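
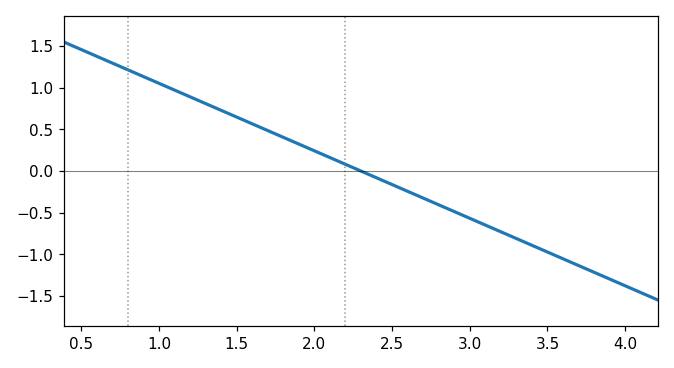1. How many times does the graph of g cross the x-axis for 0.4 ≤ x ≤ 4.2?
1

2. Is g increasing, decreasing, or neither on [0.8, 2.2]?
decreasing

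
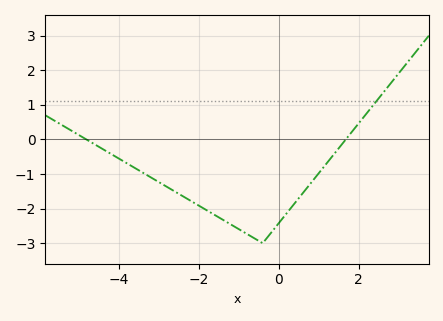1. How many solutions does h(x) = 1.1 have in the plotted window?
1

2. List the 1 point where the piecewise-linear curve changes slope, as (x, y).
(-0.4, -3)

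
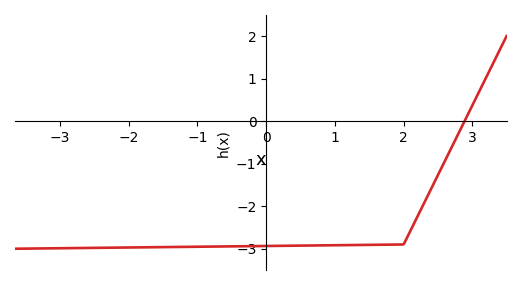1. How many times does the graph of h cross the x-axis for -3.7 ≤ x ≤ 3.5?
1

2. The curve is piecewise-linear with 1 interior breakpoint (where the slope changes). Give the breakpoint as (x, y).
(2, -2.9)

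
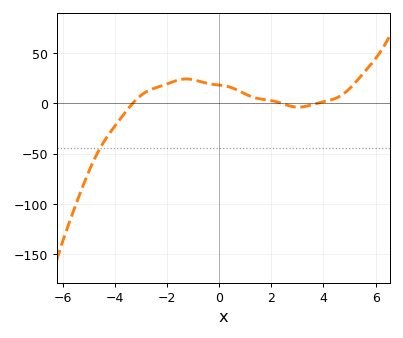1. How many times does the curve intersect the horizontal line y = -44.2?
1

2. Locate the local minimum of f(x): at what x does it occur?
3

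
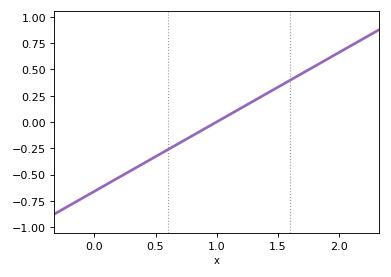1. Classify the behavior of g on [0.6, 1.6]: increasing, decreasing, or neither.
increasing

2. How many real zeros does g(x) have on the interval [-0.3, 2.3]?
1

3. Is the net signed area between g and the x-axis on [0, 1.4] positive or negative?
negative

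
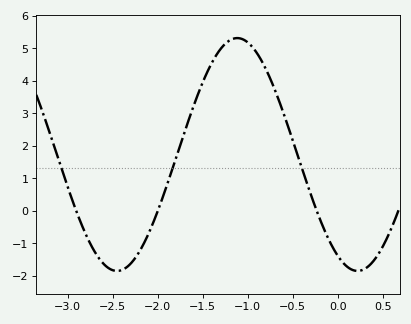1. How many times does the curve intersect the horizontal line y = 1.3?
3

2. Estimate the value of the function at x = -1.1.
5.3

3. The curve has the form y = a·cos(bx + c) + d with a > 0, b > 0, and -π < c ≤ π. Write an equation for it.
y = 3.58cos(2.4x + 2.6) + 1.73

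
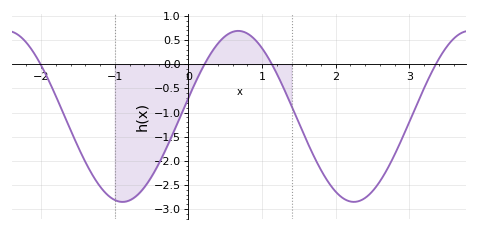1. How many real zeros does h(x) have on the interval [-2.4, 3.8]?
4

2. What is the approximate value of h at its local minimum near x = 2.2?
-2.85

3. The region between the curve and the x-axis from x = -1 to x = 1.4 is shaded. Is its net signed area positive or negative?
negative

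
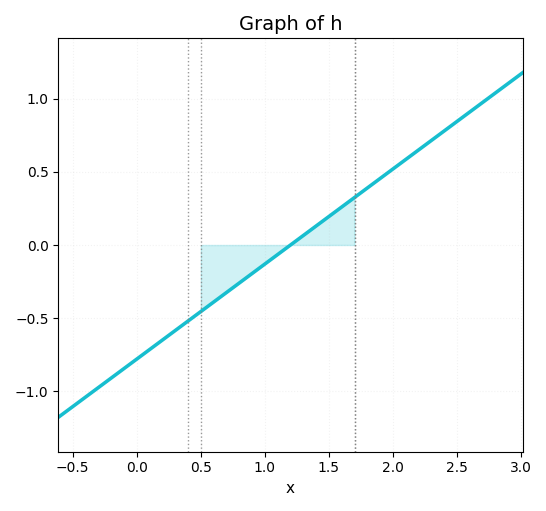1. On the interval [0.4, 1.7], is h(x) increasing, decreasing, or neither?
increasing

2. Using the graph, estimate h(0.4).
-0.52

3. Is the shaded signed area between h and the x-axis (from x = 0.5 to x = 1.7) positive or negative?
negative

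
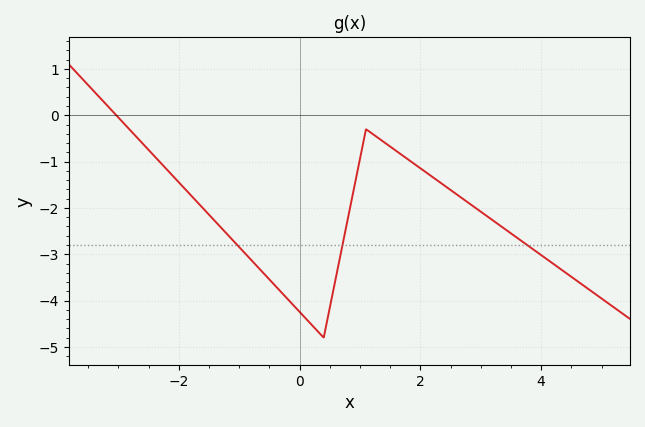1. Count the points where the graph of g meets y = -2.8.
3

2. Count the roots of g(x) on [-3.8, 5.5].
1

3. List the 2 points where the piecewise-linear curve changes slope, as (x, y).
(0.4, -4.8); (1.1, -0.3)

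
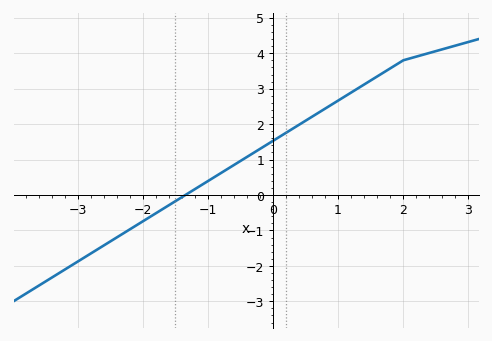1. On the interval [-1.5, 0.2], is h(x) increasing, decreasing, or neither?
increasing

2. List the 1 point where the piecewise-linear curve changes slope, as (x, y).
(2, 3.8)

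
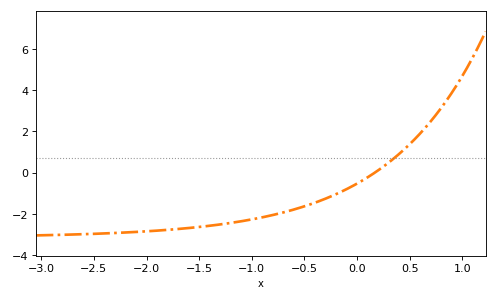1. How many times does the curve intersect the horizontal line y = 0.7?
1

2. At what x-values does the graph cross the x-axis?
0.169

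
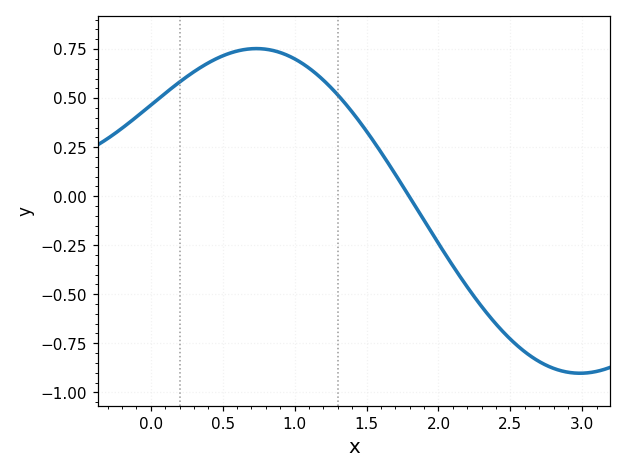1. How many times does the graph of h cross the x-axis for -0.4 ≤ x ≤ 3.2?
1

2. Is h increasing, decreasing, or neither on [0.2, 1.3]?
neither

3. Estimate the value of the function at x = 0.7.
0.752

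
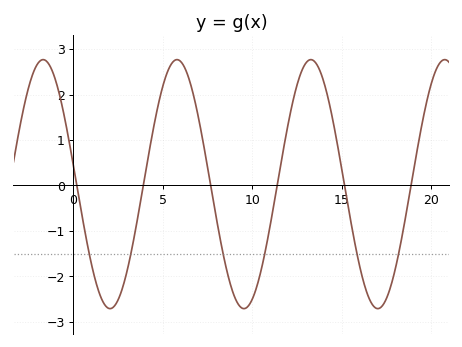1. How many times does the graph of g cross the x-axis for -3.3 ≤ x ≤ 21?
6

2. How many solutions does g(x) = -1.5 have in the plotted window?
6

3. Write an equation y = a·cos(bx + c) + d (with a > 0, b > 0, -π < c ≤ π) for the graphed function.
y = 2.74cos(0.84x + 1.42) + 0.03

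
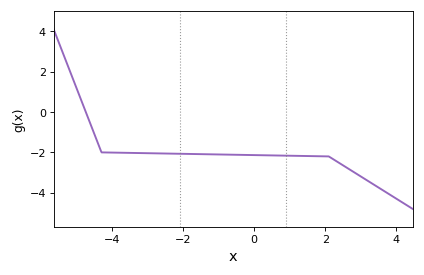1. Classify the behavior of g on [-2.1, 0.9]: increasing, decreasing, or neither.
decreasing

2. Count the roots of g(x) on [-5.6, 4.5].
1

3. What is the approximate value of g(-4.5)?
-1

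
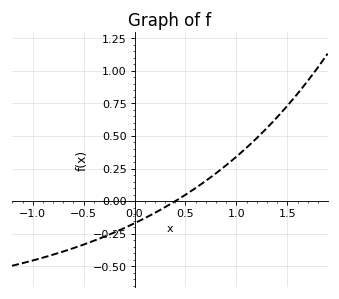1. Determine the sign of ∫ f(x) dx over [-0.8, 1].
negative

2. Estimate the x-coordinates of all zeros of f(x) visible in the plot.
0.401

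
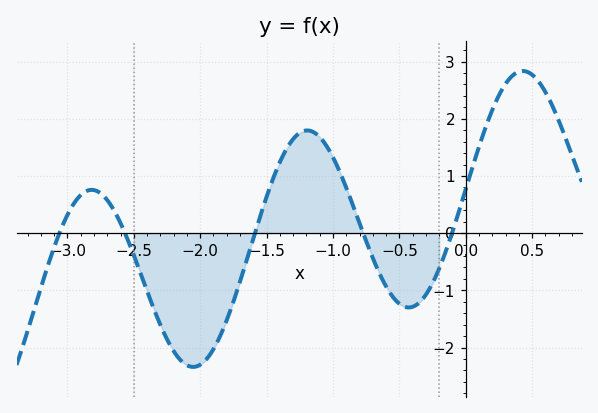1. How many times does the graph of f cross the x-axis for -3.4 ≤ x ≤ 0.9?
5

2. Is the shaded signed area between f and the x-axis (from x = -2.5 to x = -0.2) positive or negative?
negative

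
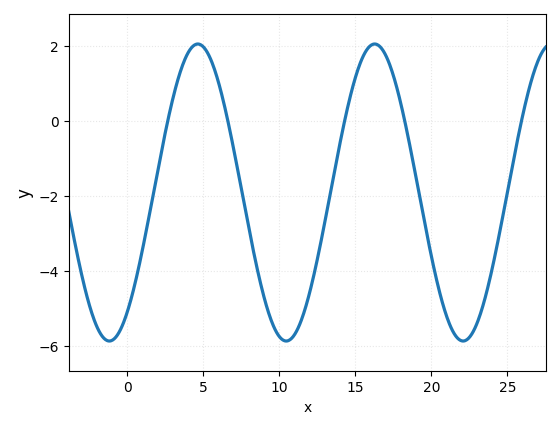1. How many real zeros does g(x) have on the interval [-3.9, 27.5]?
5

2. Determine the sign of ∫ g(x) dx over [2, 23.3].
negative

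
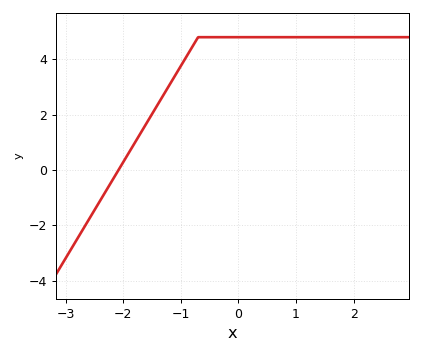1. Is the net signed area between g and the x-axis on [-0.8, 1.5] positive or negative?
positive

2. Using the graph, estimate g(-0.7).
4.8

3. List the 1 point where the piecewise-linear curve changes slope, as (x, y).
(-0.7, 4.8)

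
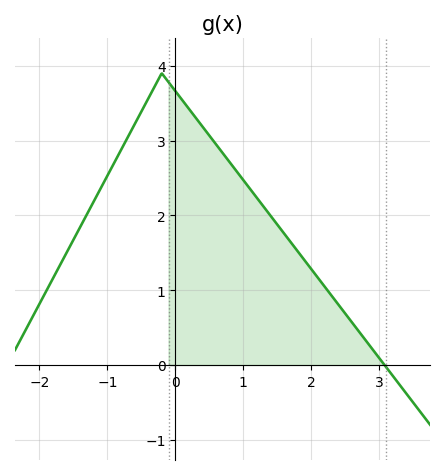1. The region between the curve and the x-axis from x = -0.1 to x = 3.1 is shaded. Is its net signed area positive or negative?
positive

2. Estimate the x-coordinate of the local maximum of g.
-0.199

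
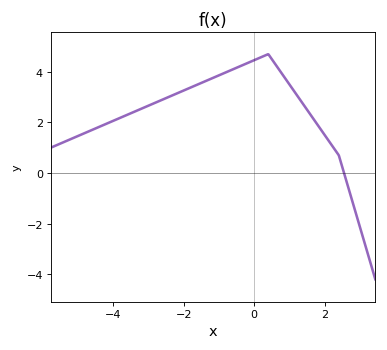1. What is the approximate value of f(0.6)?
4.3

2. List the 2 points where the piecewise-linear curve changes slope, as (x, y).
(0.4, 4.7); (2.4, 0.7)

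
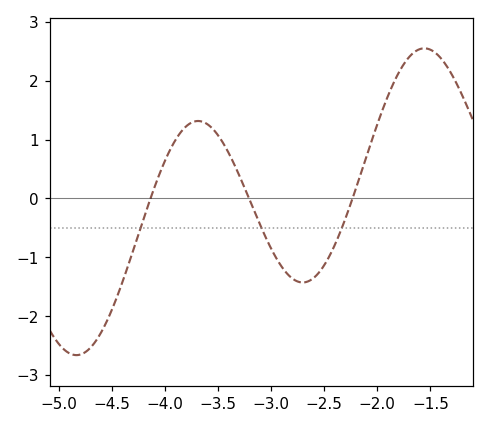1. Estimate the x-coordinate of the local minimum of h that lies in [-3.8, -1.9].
-2.7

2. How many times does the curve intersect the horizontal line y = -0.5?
3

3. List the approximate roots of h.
-4.1, -3.2, -2.2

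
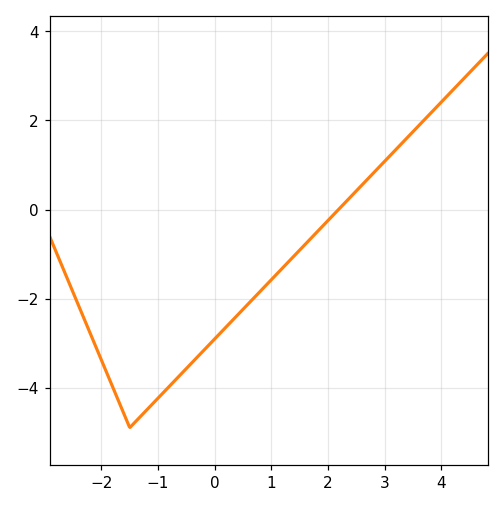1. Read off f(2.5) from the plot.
0.417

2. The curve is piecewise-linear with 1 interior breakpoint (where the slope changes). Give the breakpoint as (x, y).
(-1.5, -4.9)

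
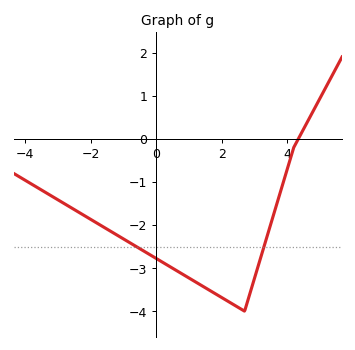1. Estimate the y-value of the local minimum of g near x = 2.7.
-4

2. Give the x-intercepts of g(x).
4.34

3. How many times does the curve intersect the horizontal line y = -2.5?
2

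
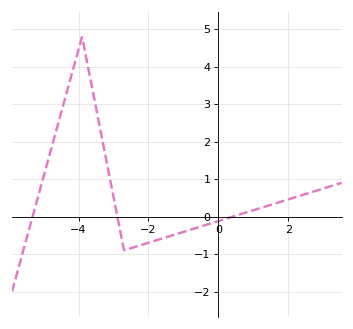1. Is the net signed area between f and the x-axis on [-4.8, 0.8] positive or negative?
positive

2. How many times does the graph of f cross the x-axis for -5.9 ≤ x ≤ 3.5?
3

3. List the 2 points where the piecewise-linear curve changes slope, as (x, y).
(-3.9, 4.8); (-2.7, -0.9)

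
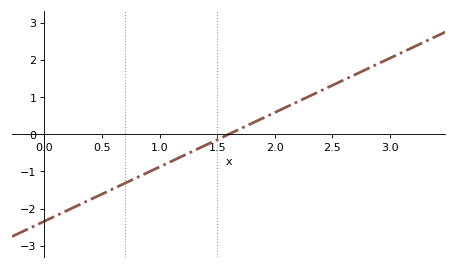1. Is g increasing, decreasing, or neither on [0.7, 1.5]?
increasing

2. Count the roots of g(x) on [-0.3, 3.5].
1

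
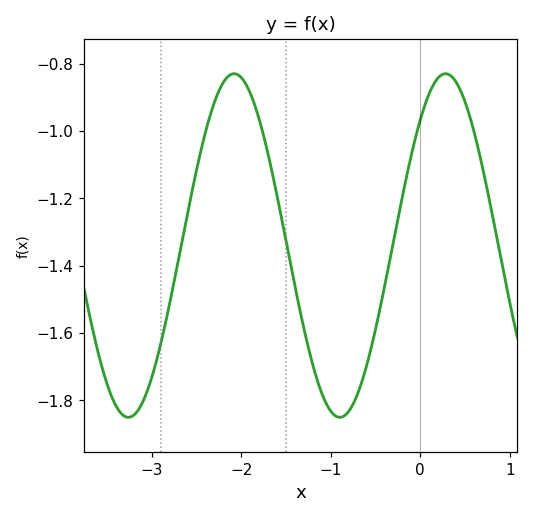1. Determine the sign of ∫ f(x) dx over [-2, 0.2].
negative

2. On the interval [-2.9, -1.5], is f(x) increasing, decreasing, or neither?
neither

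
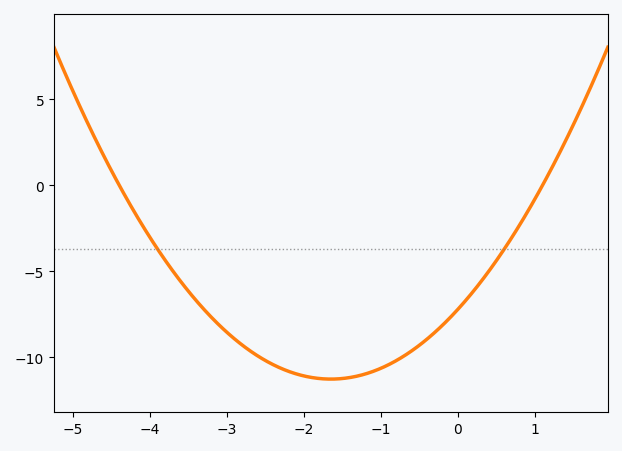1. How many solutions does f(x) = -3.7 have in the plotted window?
2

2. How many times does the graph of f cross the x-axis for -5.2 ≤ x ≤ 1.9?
2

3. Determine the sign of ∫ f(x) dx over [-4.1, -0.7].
negative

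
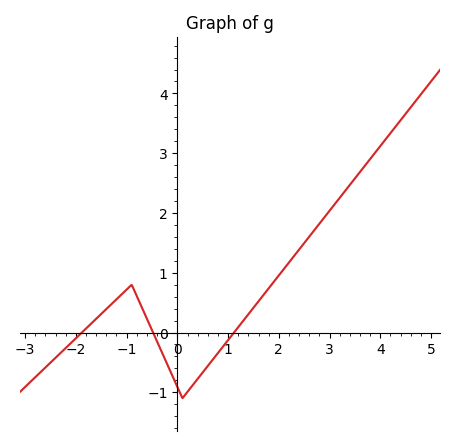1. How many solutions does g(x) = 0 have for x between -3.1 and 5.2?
3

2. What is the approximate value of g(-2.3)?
-0.3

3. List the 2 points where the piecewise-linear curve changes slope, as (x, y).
(-0.9, 0.8); (0.1, -1.1)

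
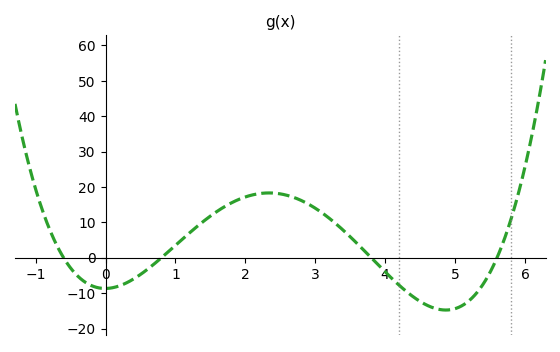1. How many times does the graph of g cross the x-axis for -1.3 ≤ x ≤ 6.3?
4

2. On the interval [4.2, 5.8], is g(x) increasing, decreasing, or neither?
neither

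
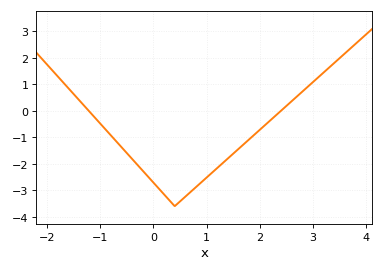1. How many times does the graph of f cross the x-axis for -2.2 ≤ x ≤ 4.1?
2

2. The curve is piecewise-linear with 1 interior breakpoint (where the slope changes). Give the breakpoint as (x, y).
(0.4, -3.6)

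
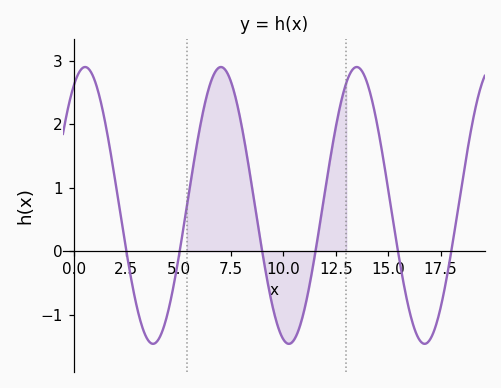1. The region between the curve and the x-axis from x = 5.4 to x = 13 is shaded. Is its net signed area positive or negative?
positive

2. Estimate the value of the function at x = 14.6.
1.77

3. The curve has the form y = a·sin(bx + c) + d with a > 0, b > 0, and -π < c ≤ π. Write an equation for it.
y = 2.18sin(0.97x + 1.04) + 0.72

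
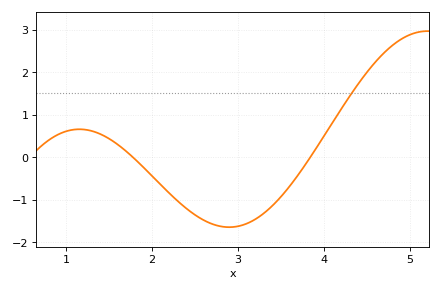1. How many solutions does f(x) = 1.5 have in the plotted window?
1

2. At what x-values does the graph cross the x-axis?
1.8, 3.8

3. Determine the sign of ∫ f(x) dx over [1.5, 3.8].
negative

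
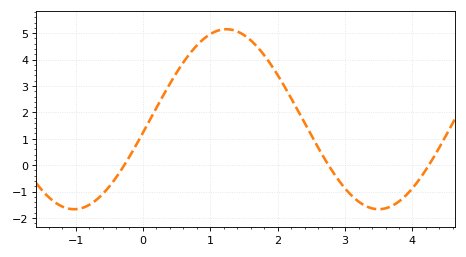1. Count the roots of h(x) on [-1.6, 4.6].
3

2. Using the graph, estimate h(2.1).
3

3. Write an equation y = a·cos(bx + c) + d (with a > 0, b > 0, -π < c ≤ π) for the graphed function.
y = 3.41cos(1.4x - 1.7) + 1.74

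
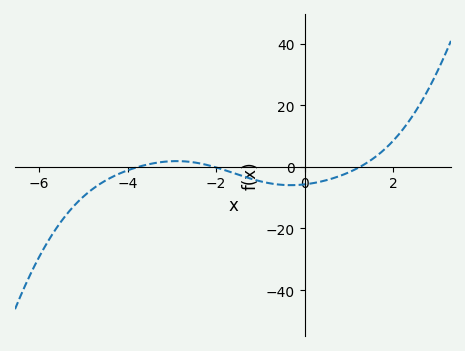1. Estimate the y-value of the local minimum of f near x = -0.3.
-5.94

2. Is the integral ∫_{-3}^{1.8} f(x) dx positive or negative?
negative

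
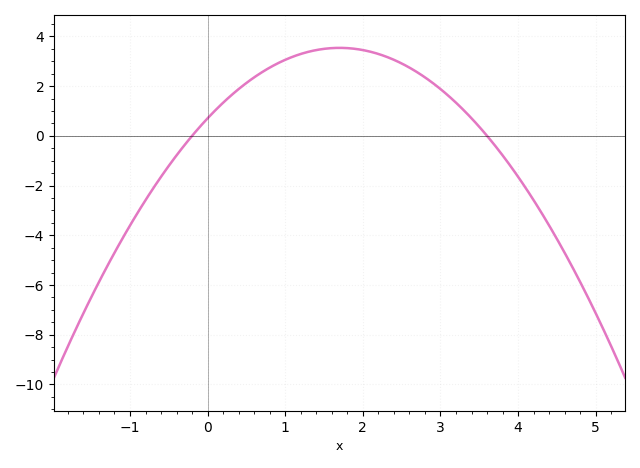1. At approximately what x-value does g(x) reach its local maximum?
1.7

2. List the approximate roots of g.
-0.2, 3.6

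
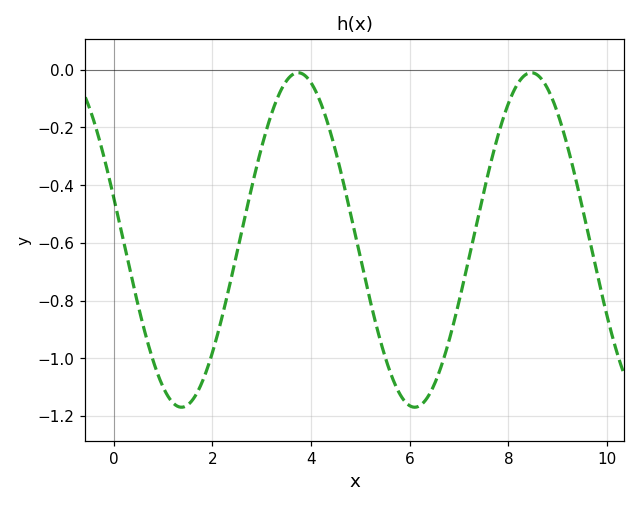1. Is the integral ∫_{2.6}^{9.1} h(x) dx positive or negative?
negative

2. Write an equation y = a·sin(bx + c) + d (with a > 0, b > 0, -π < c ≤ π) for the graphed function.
y = 0.58sin(1.33x + 2.88) - 0.59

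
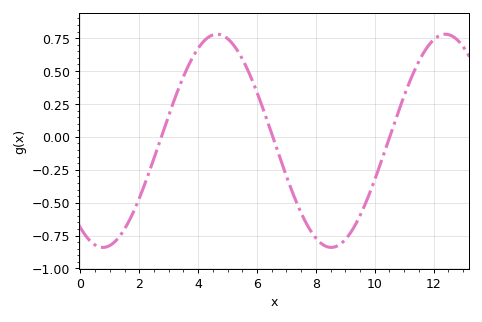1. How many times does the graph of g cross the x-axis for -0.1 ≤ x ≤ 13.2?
3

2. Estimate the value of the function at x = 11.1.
0.37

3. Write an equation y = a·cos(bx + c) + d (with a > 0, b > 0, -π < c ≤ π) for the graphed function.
y = 0.81cos(0.81x + 2.52) - 0.03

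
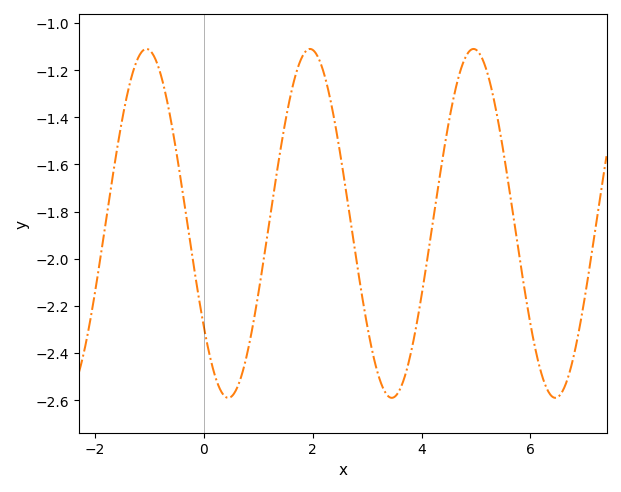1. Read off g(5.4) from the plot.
-1.41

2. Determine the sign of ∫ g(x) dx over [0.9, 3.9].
negative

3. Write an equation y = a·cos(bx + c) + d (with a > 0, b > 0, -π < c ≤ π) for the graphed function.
y = 0.74cos(2.09x + 2.21) - 1.85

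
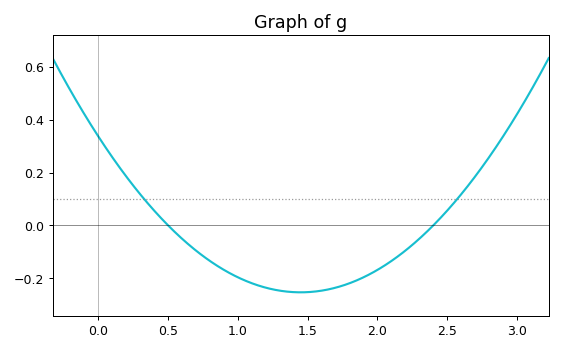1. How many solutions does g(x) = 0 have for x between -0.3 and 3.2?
2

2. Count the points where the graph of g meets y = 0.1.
2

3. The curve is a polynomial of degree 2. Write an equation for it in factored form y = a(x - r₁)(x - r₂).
y = 0.28(x - 0.5)(x - 2.4)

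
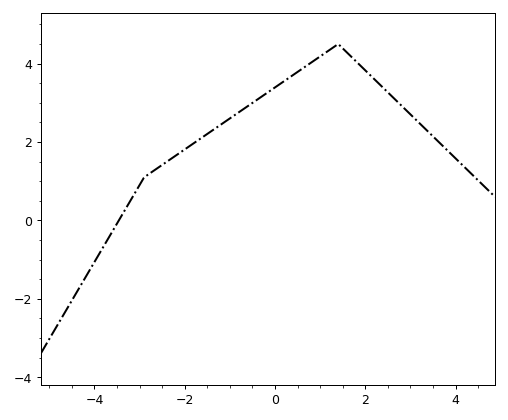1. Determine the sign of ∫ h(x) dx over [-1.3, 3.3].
positive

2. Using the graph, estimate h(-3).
1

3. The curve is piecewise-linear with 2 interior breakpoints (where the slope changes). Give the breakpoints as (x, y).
(-2.9, 1.1); (1.4, 4.5)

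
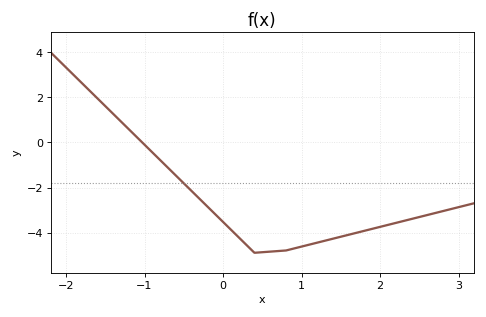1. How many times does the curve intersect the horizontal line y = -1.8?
1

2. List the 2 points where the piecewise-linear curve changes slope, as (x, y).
(0.4, -4.9); (0.8, -4.8)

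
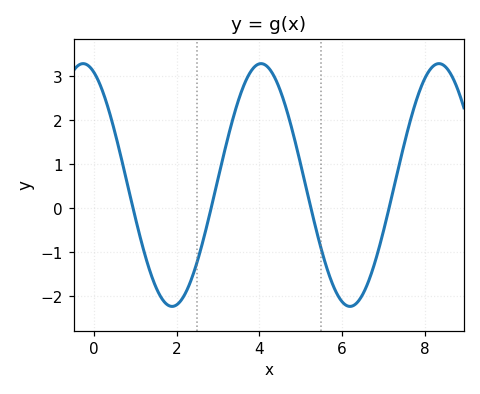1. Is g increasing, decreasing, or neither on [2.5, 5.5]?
neither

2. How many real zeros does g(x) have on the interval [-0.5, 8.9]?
4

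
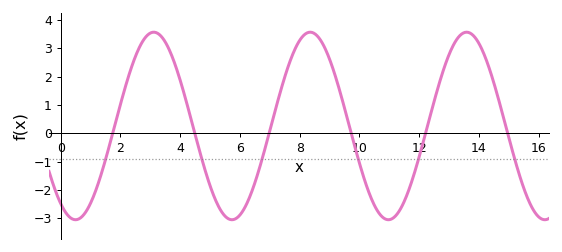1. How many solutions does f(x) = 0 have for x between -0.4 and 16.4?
6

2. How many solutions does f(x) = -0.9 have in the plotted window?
6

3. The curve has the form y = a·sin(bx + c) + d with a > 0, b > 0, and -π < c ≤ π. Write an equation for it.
y = 3.31sin(1.2x - 2.17) + 0.26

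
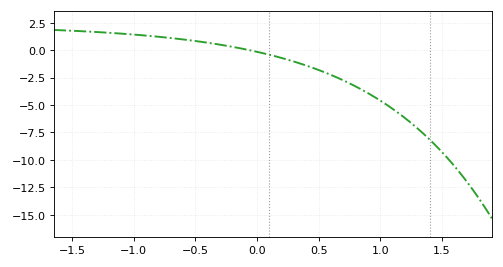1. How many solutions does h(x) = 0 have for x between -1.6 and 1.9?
1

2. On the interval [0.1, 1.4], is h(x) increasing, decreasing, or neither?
decreasing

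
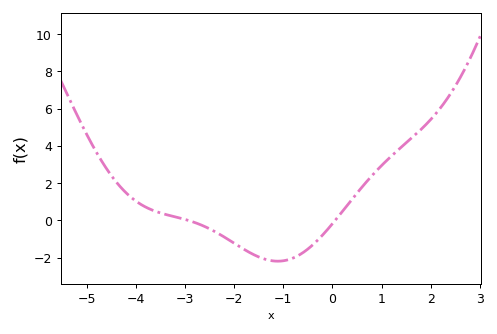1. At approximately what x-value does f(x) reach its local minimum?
-1.2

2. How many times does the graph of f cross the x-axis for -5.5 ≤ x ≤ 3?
2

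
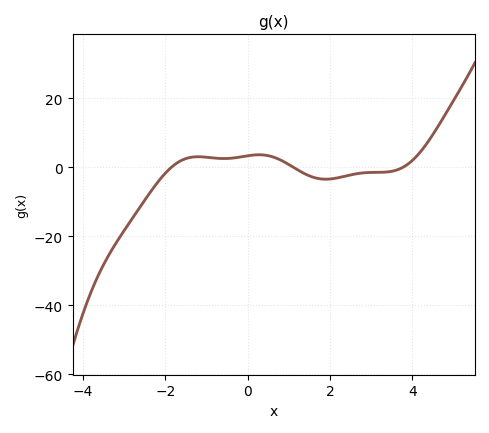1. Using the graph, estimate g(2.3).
-2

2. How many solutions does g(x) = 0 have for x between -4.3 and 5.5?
3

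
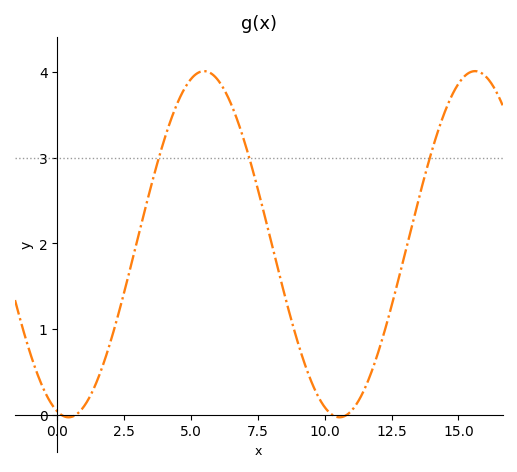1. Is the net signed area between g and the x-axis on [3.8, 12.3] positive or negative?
positive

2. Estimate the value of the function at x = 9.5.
0.385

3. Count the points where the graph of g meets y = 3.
3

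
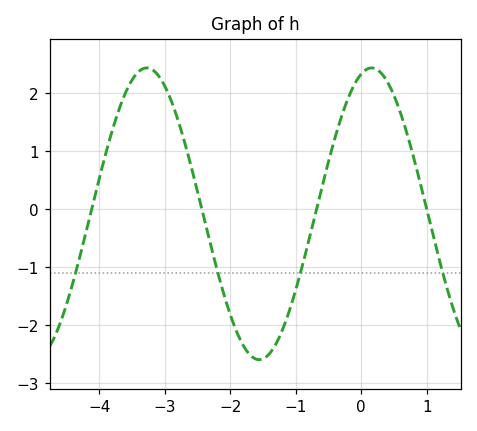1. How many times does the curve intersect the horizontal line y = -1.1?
4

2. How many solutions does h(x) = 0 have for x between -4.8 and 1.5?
4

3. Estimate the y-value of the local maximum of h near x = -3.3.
2.4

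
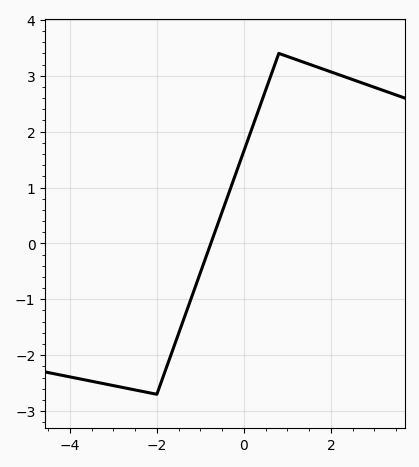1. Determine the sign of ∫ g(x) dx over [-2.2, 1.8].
positive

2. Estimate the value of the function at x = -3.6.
-2.5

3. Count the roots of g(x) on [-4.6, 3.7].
1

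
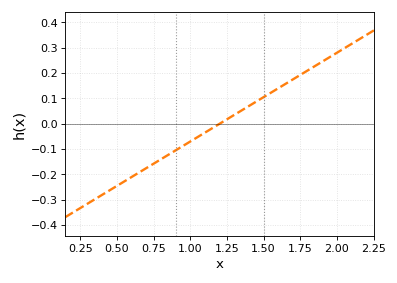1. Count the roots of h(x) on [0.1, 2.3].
1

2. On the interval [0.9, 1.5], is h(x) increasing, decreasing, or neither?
increasing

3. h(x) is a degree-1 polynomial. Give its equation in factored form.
y = 0.35(x - 1.2)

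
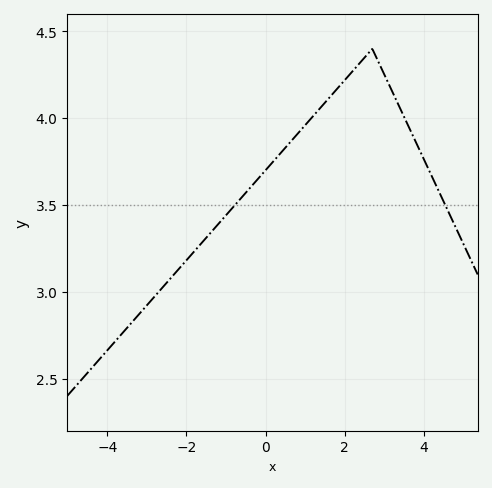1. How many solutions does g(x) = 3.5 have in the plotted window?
2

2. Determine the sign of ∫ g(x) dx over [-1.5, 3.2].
positive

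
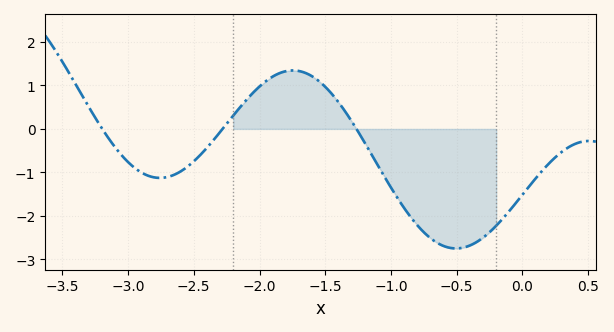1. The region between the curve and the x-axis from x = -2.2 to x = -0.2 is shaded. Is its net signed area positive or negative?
negative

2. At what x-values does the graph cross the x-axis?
-3.2, -2.3, -1.3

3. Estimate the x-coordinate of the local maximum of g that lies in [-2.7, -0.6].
-1.7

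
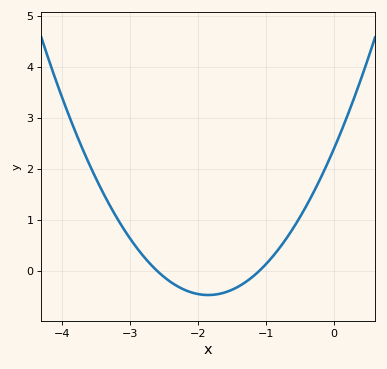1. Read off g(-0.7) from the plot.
0.6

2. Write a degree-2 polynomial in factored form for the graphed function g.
y = 0.84(x + 2.6)(x + 1.1)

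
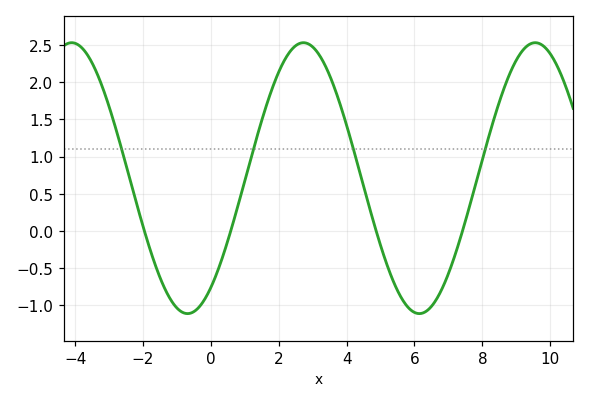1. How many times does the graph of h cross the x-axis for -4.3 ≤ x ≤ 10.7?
4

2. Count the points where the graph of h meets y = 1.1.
4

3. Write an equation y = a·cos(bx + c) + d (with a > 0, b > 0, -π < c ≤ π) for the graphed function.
y = 1.82cos(0.92x - 2.5) + 0.71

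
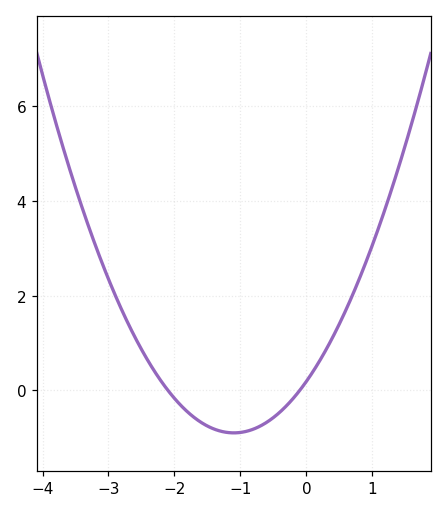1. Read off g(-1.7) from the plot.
-0.576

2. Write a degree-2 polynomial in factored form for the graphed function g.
y = 0.9(x + 2.1)(x + 0.1)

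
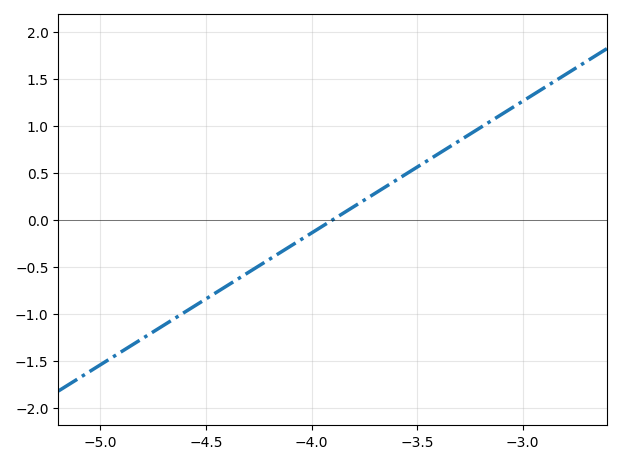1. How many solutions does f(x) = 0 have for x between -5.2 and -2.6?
1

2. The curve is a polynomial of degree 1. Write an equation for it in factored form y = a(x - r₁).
y = 1.4(x + 3.9)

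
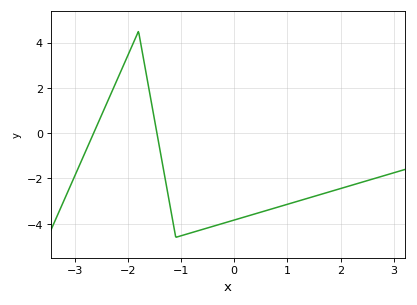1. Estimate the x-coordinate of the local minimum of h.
-1.1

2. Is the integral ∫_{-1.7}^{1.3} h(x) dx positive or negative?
negative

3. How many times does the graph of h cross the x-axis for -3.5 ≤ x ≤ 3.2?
2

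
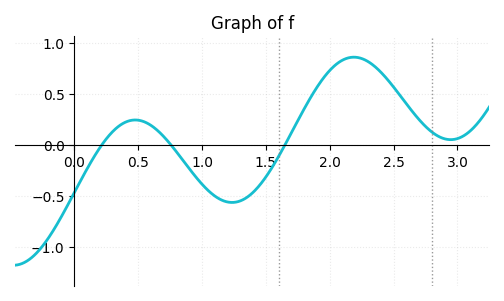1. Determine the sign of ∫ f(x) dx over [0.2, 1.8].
negative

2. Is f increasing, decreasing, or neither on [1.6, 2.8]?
neither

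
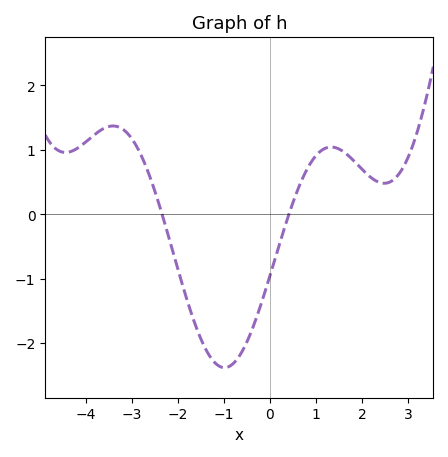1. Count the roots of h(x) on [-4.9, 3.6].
2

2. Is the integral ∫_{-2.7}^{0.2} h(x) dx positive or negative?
negative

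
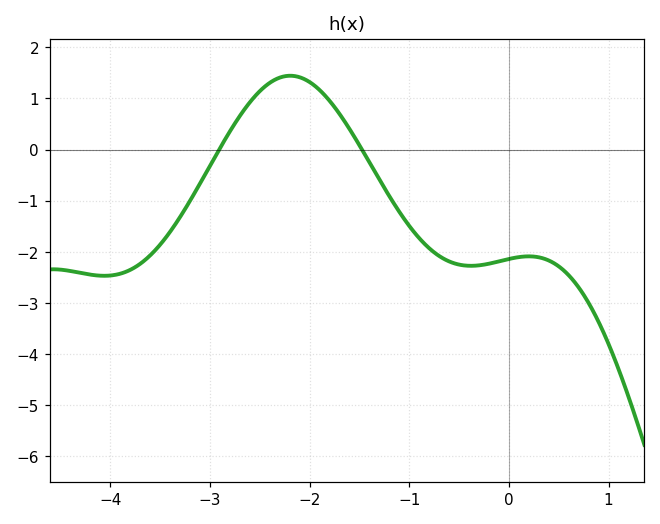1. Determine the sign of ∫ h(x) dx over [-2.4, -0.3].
negative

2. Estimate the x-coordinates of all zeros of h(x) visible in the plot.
-2.9, -1.5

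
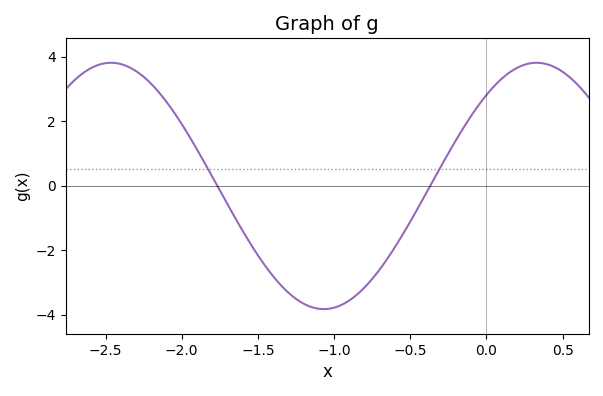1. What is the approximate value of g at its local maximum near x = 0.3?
3.8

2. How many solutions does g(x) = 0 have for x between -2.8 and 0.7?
2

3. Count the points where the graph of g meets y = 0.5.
2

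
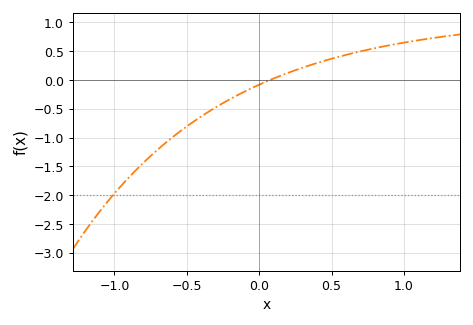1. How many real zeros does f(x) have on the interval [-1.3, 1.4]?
1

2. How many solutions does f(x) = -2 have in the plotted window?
1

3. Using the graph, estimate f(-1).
-1.97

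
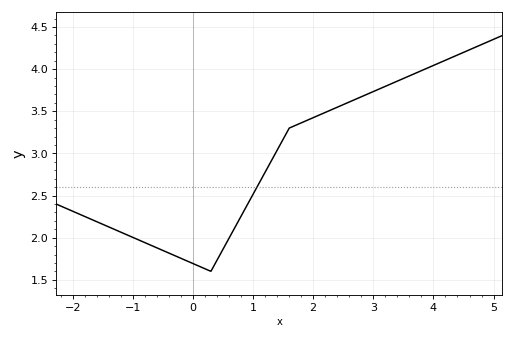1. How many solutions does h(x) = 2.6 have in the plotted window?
1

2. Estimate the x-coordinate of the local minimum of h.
0.3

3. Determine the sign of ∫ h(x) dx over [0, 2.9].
positive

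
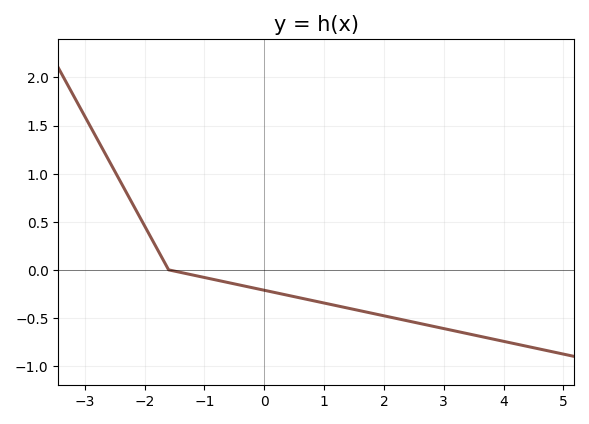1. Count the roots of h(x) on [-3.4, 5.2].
1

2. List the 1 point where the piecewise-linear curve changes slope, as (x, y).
(-1.6, 0)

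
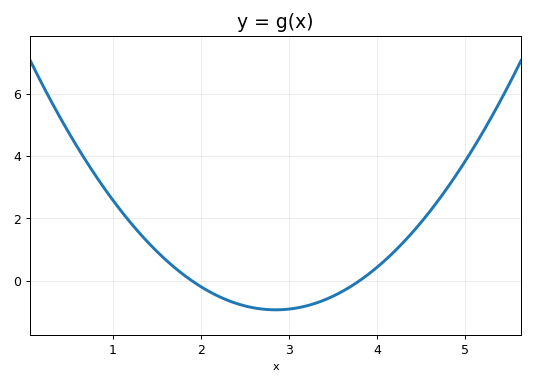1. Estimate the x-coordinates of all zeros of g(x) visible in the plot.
1.9, 3.8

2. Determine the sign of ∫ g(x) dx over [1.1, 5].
positive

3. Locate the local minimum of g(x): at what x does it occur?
2.85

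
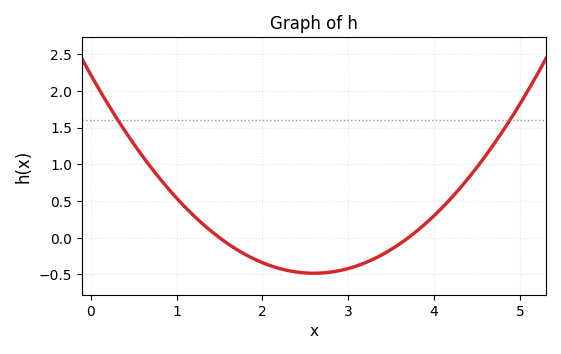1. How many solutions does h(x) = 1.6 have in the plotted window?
2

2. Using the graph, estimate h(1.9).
-0.3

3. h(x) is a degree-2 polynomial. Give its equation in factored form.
y = 0.4(x - 1.5)(x - 3.7)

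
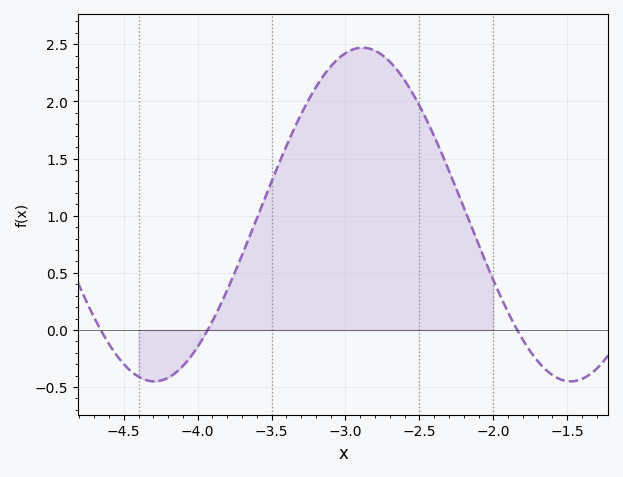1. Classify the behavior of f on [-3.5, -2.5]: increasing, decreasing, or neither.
neither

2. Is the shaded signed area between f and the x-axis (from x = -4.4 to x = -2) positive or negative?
positive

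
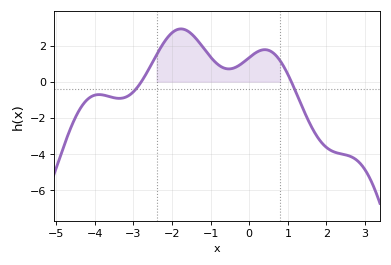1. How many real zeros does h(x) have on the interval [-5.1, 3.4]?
2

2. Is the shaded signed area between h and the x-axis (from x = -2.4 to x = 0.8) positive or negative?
positive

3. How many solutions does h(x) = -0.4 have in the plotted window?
2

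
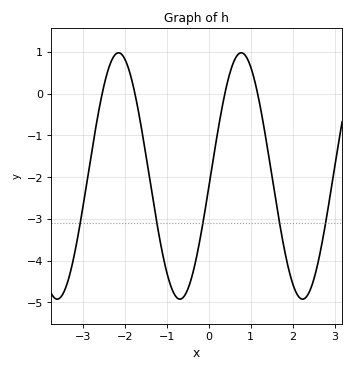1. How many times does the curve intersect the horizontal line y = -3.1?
5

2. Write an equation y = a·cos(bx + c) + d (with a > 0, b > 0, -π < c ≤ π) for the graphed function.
y = 2.95cos(2.1x - 1.7) - 1.97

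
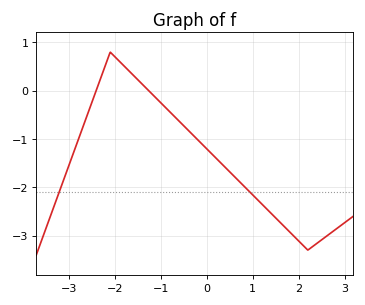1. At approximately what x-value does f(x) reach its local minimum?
2.2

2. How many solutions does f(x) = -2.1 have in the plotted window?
2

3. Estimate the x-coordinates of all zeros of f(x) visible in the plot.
-2.4, -1.3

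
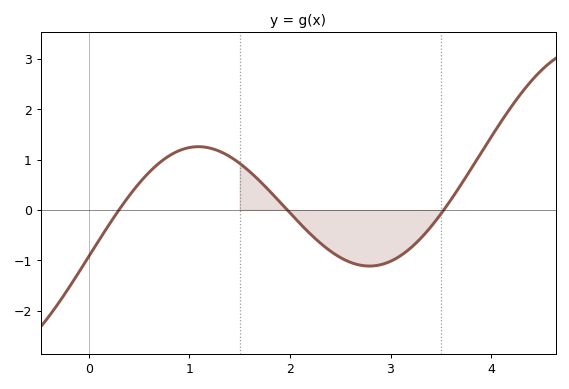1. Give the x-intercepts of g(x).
0.298, 1.97, 3.53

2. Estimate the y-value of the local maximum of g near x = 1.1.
1.26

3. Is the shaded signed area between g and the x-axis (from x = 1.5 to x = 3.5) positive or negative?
negative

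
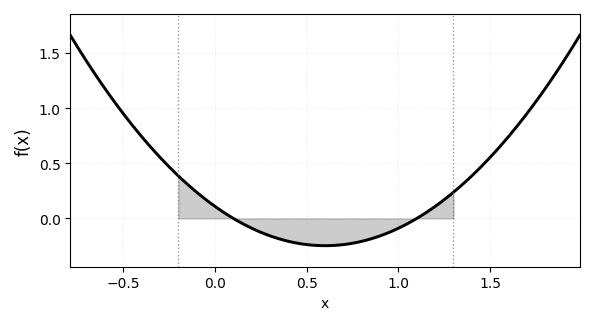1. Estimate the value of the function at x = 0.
0.109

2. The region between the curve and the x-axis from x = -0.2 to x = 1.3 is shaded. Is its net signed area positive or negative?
negative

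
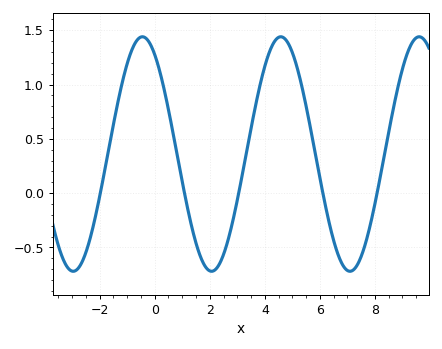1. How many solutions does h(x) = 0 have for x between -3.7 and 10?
5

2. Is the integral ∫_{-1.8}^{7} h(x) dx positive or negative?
positive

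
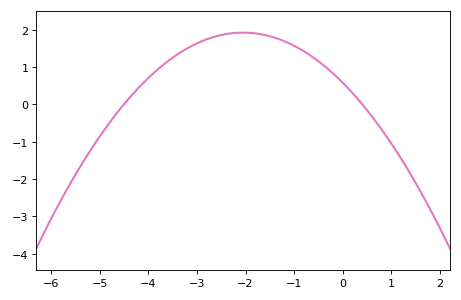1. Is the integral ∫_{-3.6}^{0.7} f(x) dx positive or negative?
positive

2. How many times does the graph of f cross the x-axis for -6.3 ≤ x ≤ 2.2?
2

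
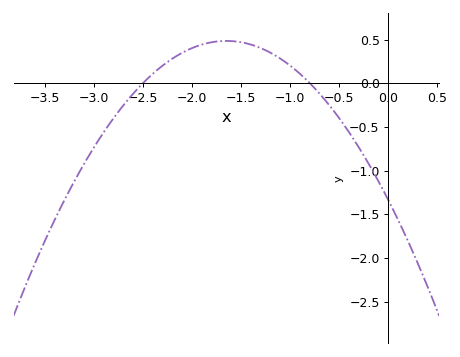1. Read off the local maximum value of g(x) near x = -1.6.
0.484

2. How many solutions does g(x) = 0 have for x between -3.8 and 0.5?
2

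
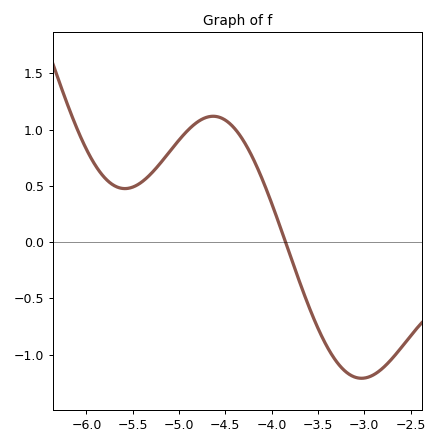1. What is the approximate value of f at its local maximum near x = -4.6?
1.1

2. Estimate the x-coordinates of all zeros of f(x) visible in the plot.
-3.9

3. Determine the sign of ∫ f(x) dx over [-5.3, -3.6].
positive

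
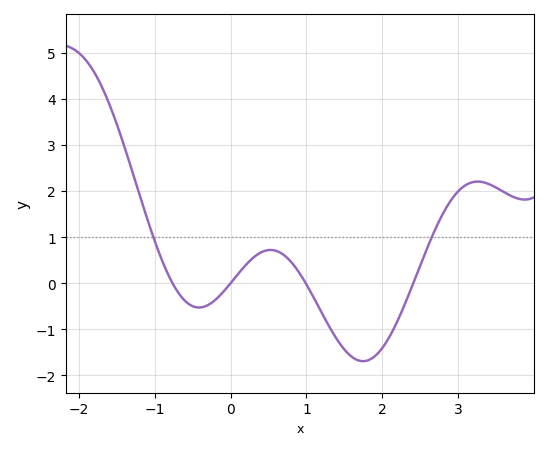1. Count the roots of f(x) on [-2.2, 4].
4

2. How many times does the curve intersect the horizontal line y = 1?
2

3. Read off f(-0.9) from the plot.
0.489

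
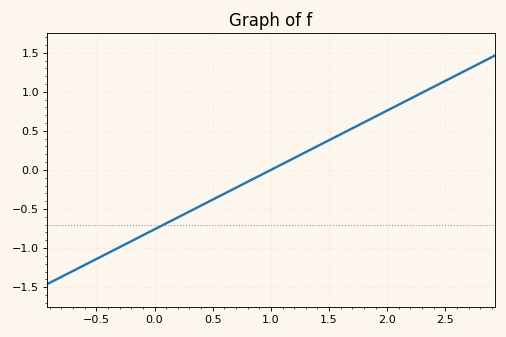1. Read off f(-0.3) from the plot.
-1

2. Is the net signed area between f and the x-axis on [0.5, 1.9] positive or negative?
positive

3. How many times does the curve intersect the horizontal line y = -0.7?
1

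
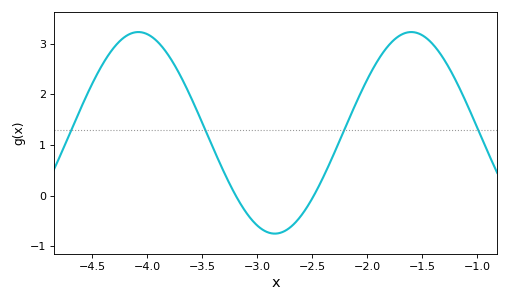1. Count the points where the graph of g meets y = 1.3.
4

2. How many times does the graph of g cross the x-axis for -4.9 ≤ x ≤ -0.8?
2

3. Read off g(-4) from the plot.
3.2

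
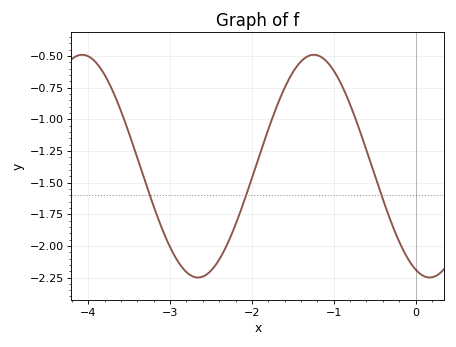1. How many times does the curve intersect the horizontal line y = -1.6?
3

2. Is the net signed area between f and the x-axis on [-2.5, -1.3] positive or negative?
negative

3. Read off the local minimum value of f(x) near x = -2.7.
-2.25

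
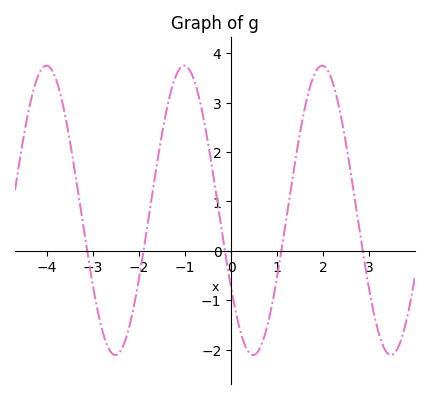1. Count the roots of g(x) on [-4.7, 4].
5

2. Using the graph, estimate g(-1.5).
2.4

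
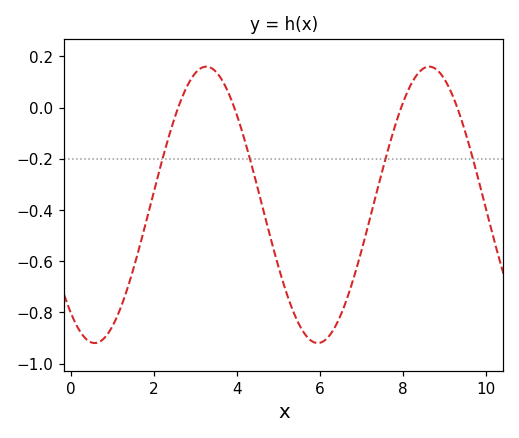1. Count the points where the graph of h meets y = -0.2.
4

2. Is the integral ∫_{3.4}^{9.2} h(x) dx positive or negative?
negative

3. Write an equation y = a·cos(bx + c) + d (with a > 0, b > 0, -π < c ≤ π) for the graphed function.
y = 0.54cos(1.2x + 2.5) - 0.38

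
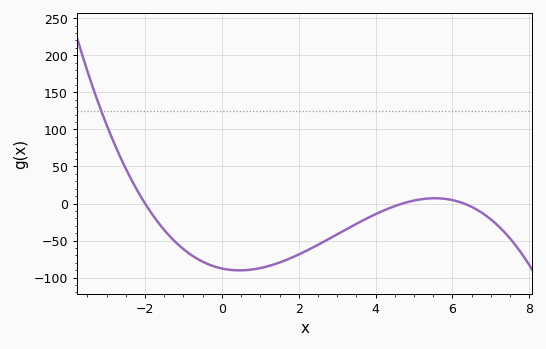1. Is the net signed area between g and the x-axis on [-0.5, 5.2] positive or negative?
negative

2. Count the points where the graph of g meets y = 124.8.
1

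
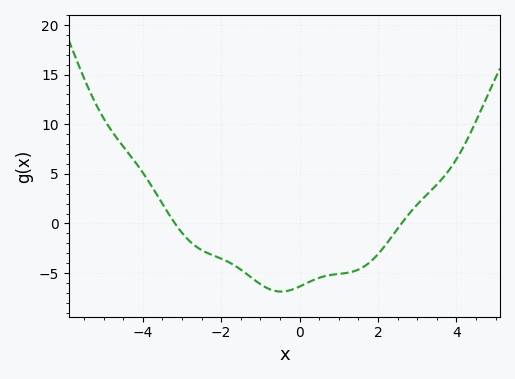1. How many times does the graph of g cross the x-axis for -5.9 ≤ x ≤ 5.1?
2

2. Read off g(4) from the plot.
6.46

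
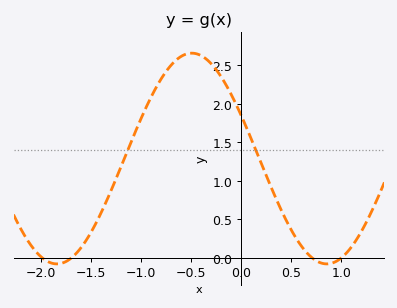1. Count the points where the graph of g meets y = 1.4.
2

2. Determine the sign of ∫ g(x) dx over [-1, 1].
positive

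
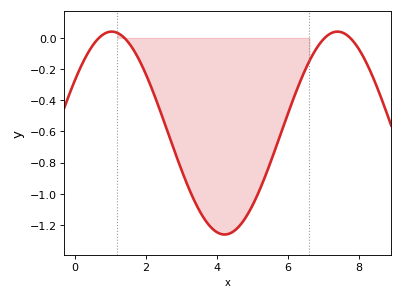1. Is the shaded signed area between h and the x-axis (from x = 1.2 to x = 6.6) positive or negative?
negative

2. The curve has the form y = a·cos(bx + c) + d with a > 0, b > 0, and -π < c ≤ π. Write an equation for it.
y = 0.65cos(0.99x - 1.03) - 0.61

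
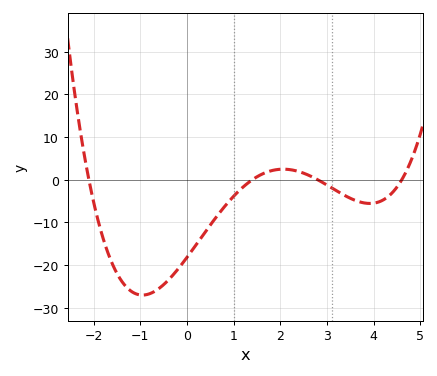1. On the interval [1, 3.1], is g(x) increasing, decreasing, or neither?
neither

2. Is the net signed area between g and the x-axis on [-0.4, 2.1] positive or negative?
negative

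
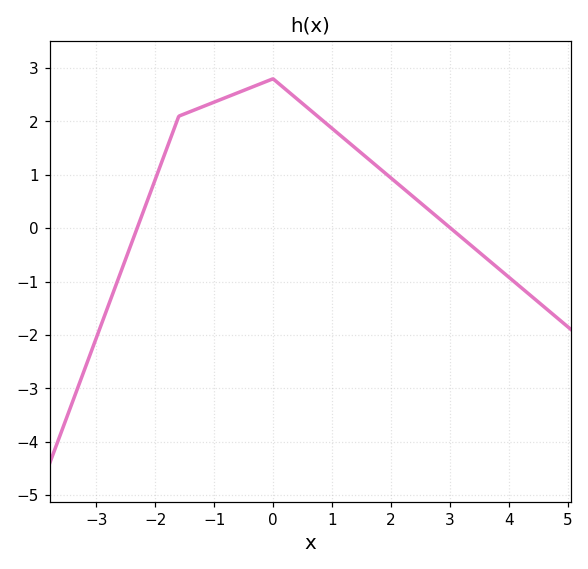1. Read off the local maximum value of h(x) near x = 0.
2.8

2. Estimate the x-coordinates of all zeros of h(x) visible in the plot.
-2.31, 3.02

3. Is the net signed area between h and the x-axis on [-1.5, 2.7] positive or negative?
positive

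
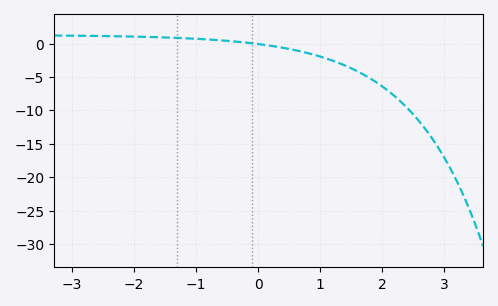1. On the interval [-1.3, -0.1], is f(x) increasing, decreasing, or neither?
decreasing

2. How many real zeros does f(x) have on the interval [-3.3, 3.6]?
1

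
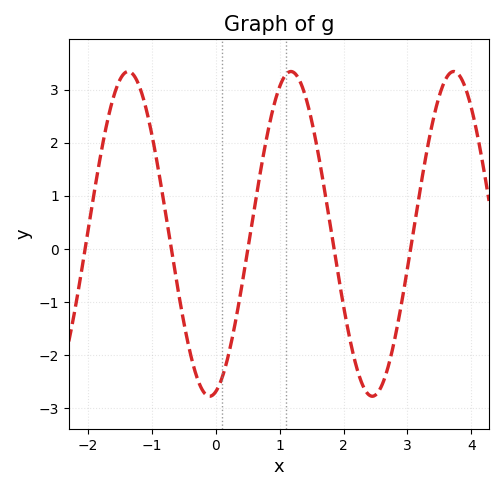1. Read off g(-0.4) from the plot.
-1.9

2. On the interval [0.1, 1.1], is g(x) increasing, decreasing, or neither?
increasing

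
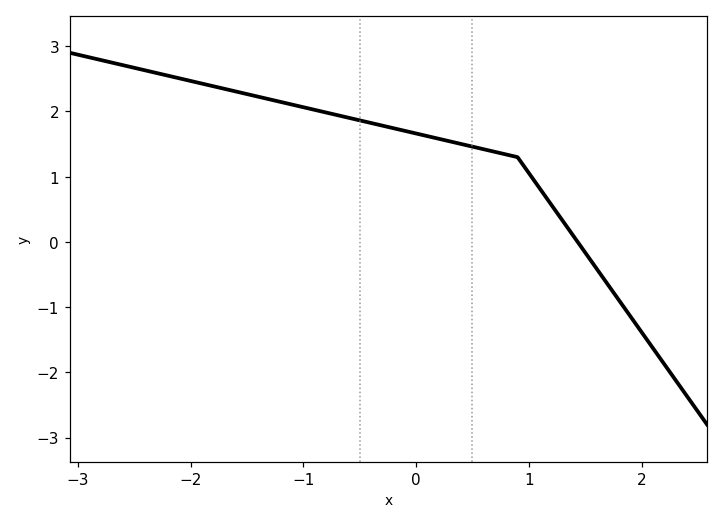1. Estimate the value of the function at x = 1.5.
-0.164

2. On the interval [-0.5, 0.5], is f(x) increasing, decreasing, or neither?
decreasing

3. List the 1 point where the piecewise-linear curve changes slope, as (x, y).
(0.9, 1.3)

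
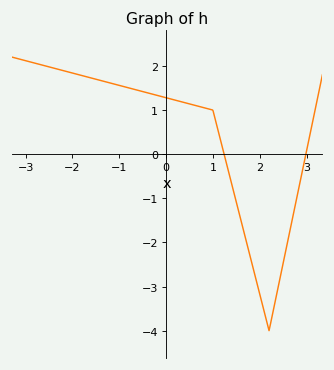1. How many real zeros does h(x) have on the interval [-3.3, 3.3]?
2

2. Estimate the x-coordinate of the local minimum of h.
2.2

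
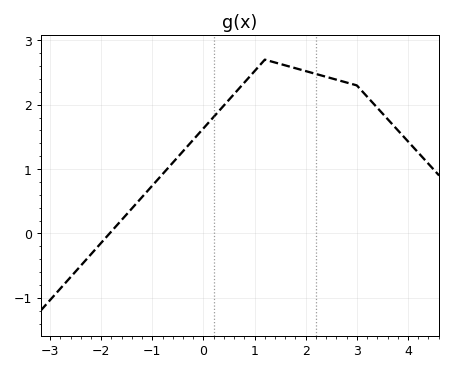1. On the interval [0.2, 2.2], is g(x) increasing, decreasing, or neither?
neither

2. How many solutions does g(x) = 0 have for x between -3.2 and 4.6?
1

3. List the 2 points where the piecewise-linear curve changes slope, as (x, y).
(1.2, 2.7); (3, 2.3)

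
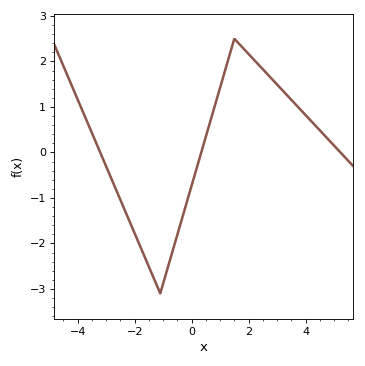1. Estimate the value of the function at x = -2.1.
-1.63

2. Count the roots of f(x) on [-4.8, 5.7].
3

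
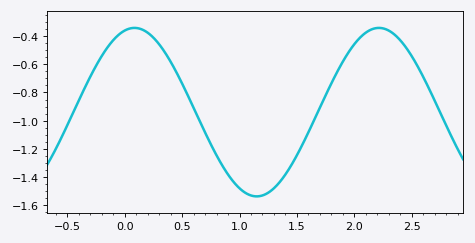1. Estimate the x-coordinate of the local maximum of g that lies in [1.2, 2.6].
2.2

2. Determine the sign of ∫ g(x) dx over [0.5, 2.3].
negative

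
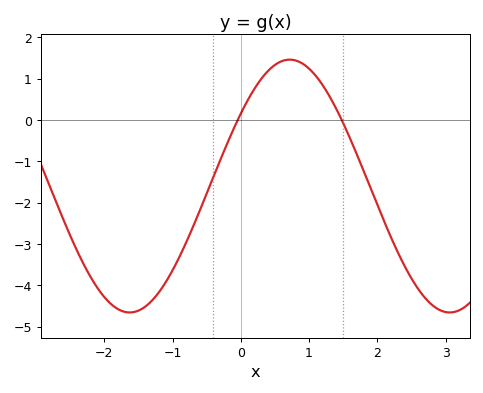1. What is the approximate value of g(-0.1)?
-0.198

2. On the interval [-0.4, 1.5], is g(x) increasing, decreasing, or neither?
neither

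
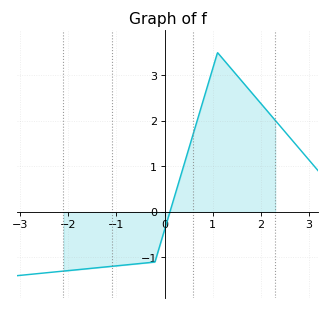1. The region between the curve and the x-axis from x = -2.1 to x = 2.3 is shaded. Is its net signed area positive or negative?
positive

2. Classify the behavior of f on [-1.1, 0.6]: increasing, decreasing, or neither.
increasing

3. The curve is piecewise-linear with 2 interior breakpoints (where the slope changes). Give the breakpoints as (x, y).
(-0.2, -1.1); (1.1, 3.5)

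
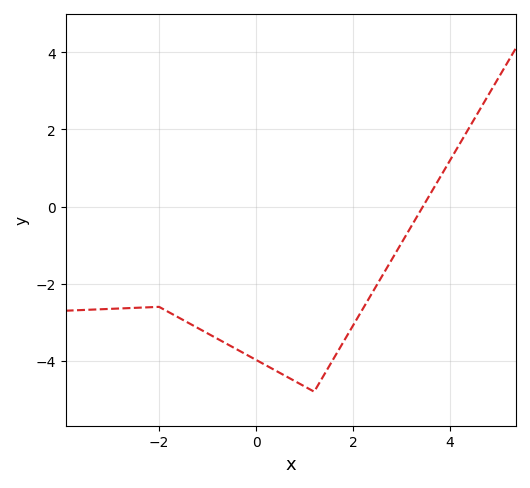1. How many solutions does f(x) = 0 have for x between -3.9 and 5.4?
1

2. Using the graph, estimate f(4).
1.19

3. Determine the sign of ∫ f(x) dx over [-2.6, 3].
negative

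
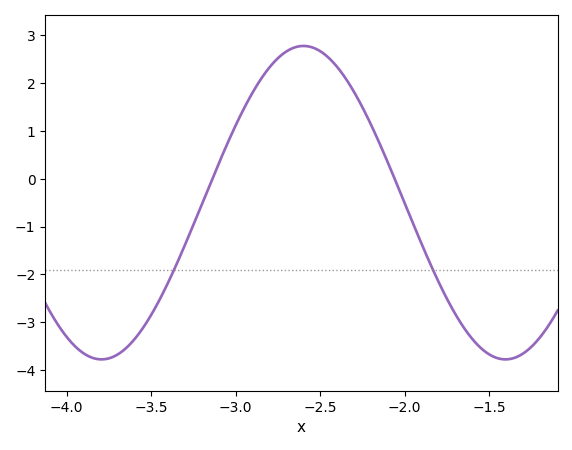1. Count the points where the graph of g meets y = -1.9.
2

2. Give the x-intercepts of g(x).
-3.14, -2.06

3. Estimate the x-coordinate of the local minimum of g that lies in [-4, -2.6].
-3.79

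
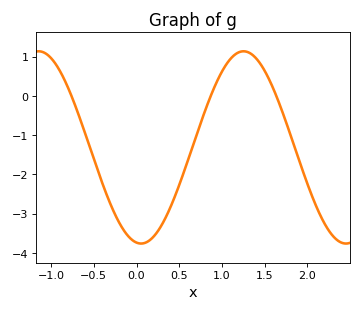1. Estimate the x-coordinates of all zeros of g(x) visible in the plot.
-0.761, 0.869, 1.64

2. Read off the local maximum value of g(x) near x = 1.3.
1.14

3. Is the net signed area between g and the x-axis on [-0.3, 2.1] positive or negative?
negative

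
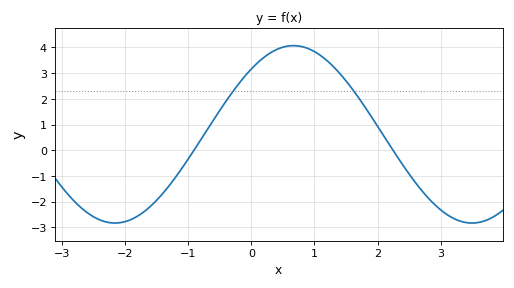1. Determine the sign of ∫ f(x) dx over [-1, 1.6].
positive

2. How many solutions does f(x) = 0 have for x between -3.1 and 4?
2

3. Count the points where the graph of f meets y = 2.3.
2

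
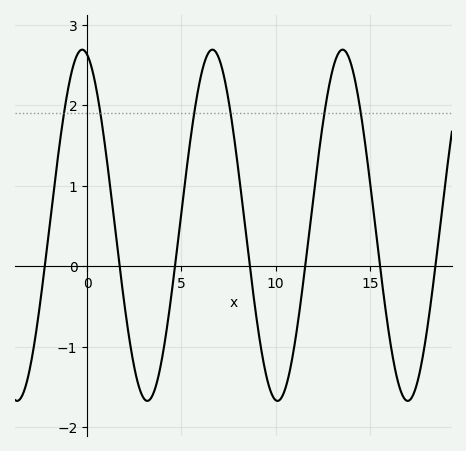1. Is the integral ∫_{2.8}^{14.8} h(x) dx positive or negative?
positive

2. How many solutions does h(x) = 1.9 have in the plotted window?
6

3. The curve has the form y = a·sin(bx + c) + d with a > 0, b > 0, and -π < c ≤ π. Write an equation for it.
y = 2.18sin(0.91x + 1.81) + 0.51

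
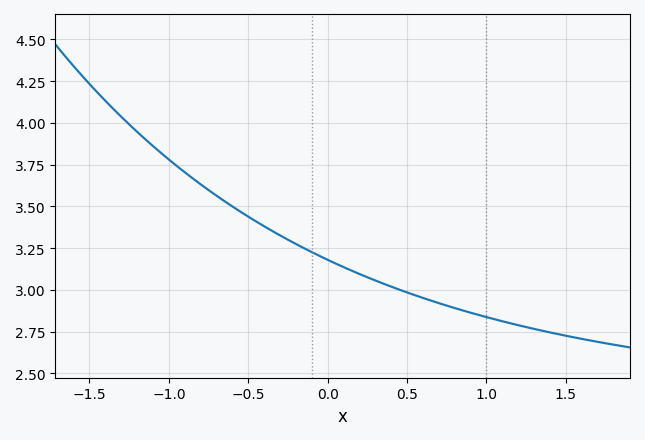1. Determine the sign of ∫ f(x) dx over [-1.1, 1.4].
positive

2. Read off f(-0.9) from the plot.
3.7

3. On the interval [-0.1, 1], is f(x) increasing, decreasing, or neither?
decreasing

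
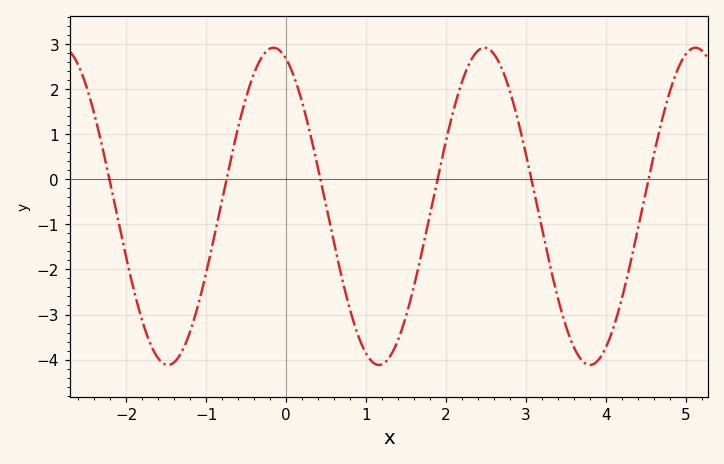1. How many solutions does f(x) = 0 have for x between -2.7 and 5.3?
6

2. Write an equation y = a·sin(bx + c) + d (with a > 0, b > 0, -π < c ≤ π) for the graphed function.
y = 3.52sin(2.4x + 2) - 0.6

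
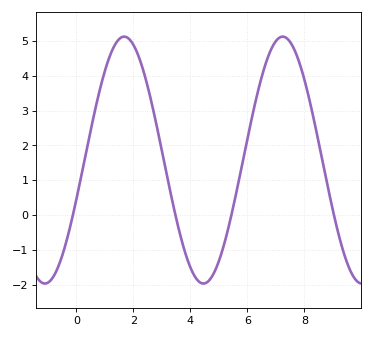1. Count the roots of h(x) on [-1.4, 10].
4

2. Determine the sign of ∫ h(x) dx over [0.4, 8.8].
positive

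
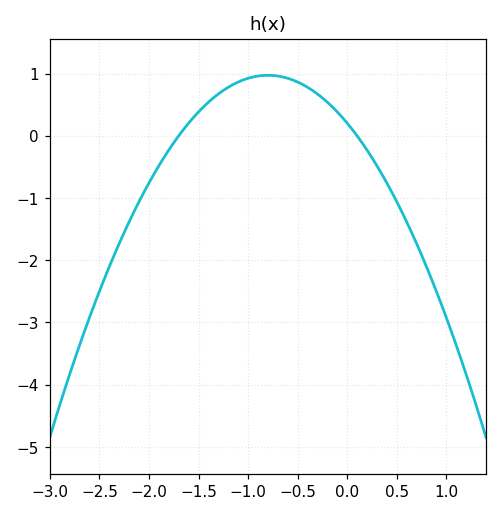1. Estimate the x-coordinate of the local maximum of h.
-0.8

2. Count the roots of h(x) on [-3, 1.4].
2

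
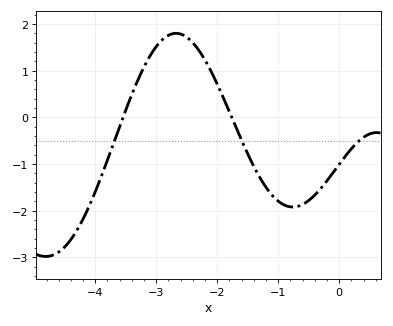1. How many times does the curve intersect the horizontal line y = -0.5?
3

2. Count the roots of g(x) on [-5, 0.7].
2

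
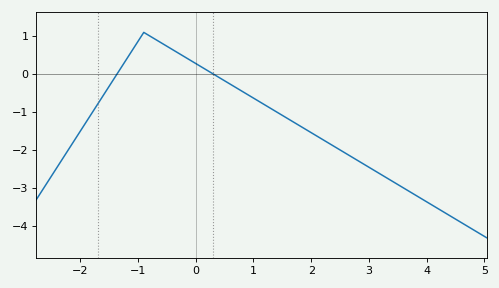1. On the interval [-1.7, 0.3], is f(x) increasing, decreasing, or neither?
neither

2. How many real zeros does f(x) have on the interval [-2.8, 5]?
2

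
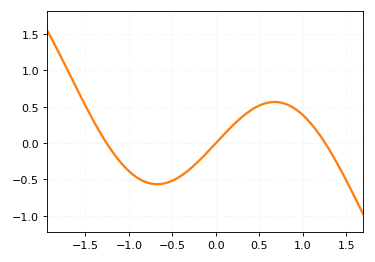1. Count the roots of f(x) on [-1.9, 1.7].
3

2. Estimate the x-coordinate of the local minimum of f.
-0.7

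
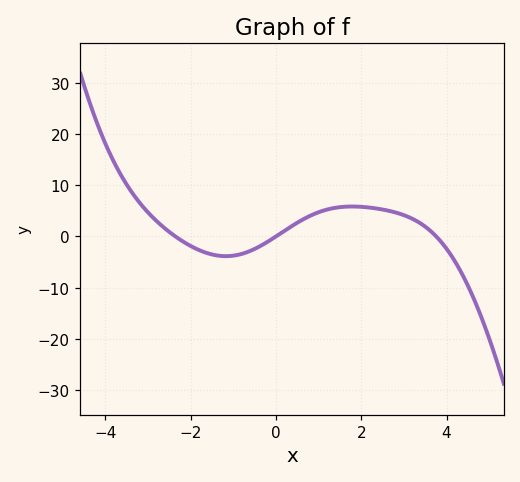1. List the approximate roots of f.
-2.4, 0, 3.8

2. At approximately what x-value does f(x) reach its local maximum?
1.8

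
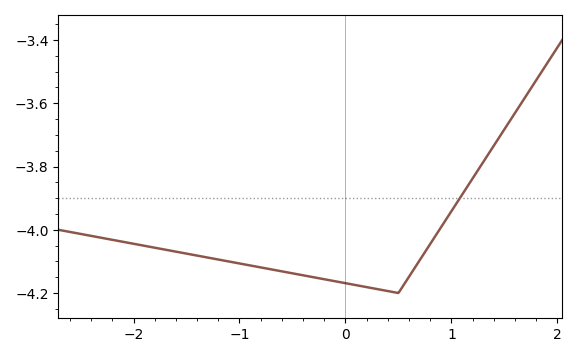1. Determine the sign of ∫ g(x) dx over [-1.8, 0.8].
negative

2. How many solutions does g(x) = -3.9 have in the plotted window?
1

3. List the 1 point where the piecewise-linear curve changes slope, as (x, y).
(0.5, -4.2)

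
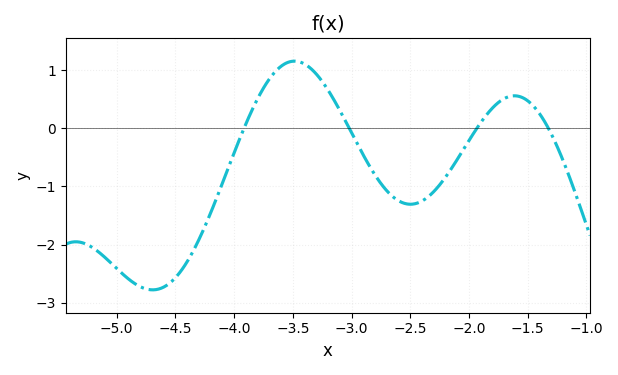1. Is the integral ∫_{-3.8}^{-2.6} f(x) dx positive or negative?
positive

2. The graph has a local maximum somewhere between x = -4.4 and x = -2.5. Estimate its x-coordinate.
-3.5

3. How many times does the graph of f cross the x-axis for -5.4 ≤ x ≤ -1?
4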